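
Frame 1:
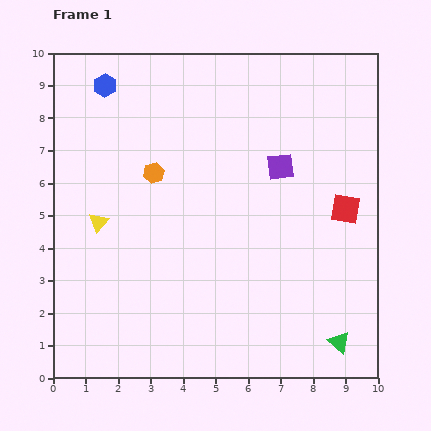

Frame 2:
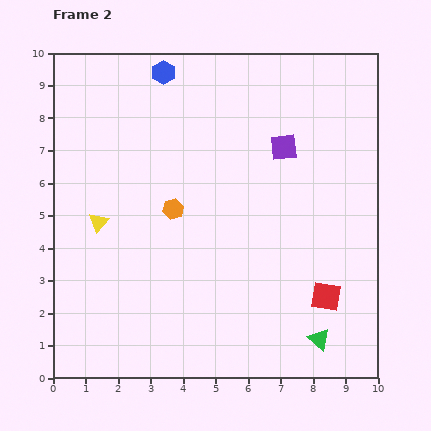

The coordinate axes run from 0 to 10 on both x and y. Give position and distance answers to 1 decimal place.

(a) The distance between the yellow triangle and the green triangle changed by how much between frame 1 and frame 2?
-0.6

Distance in frame 1: 8.3. Distance in frame 2: 7.7.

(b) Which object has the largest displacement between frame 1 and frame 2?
the red square

(moved 2.8; next 1.8)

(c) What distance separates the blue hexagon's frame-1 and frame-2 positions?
1.8

The blue hexagon moved from (1.6, 9.0) to (3.4, 9.4), a distance of √(1.8² + 0.4²) ≈ 1.8.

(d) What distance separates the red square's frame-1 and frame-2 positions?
2.8

The red square moved from (9.0, 5.2) to (8.4, 2.5), a distance of √(0.6² + 2.7²) ≈ 2.8.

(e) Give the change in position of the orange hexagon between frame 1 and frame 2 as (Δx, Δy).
(0.6, -1.1)

The orange hexagon was at (3.1, 6.3) in frame 1 and (3.7, 5.2) in frame 2.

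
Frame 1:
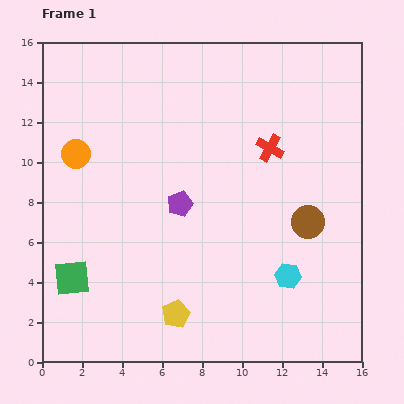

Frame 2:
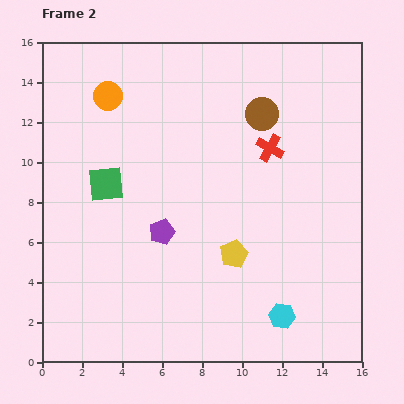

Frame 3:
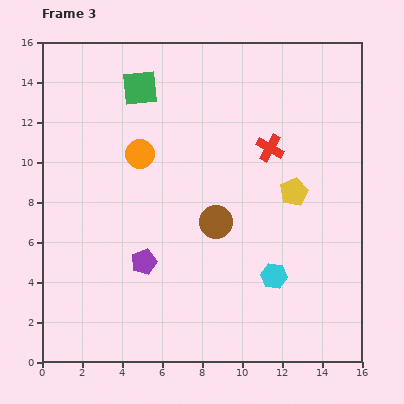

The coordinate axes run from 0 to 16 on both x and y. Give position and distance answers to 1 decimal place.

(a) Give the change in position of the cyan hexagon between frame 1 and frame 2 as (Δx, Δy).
(-0.3, -2.0)

The cyan hexagon was at (12.3, 4.3) in frame 1 and (12.0, 2.3) in frame 2.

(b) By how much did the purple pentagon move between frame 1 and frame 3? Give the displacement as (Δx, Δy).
(-1.8, -2.9)

The purple pentagon was at (6.9, 7.9) in frame 1 and (5.1, 5.0) in frame 3.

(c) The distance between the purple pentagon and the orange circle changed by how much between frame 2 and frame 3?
-1.9

Distance in frame 2: 7.3. Distance in frame 3: 5.4.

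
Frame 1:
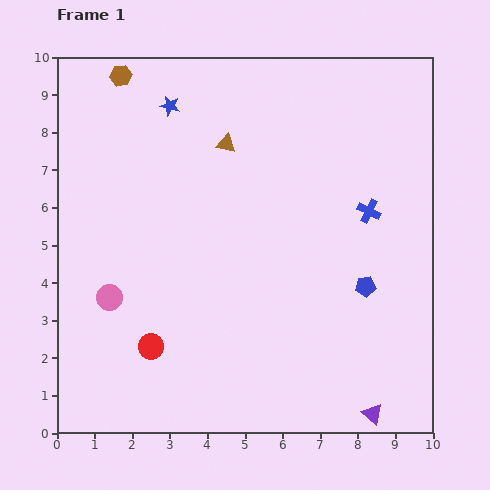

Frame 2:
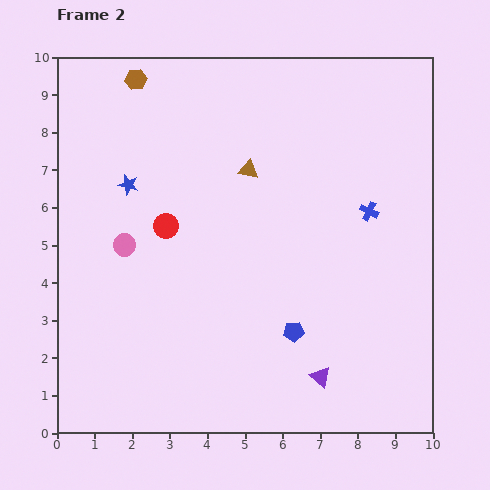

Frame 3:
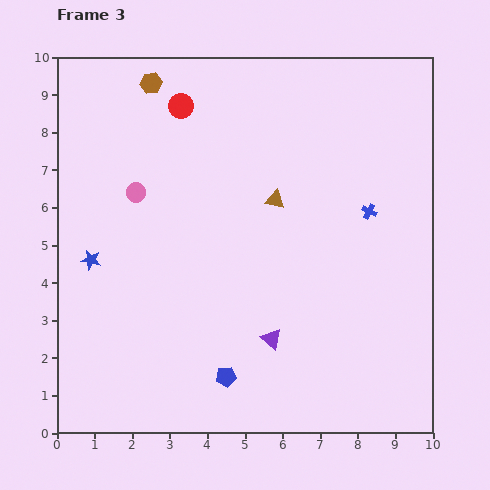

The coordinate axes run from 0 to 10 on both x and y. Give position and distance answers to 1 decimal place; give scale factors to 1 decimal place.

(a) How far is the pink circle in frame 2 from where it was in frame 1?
1.5

The pink circle moved from (1.4, 3.6) to (1.8, 5.0), a distance of √(0.4² + 1.4²) ≈ 1.5.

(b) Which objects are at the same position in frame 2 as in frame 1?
the blue cross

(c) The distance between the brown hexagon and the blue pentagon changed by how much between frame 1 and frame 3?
-0.5

Distance in frame 1: 8.6. Distance in frame 3: 8.1.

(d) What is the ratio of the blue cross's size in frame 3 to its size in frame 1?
0.6×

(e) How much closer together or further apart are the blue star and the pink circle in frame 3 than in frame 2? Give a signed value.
+0.6

Distance in frame 2: 1.6. Distance in frame 3: 2.2.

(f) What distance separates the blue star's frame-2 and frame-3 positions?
2.2

The blue star moved from (1.9, 6.6) to (0.9, 4.6), a distance of √(1.0² + 2.0²) ≈ 2.2.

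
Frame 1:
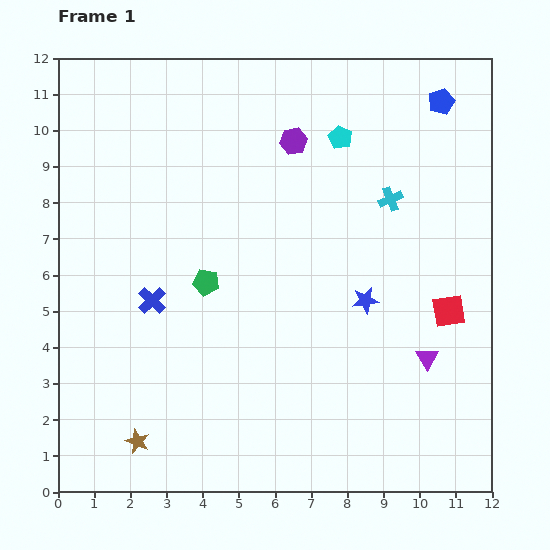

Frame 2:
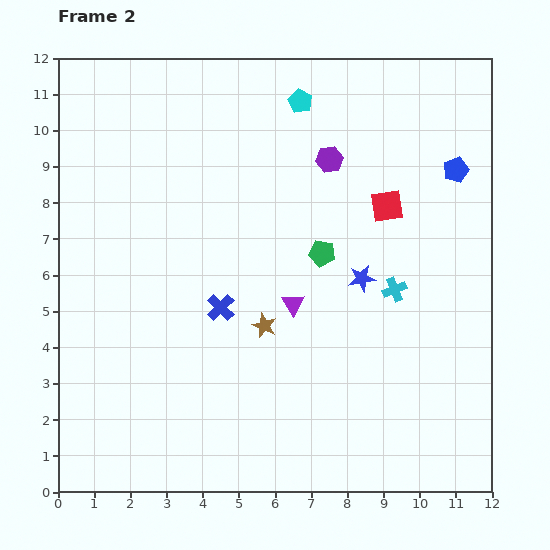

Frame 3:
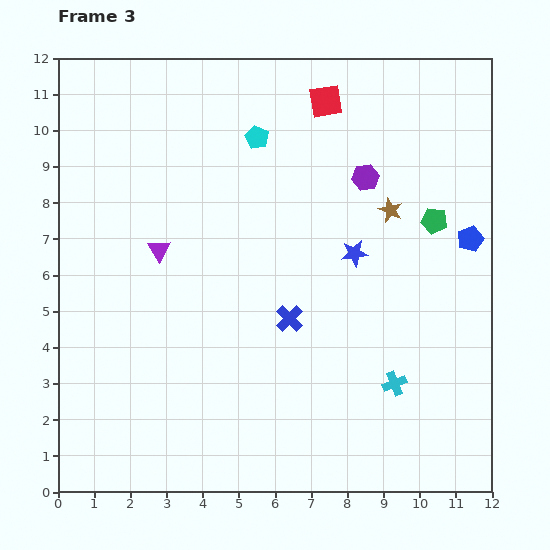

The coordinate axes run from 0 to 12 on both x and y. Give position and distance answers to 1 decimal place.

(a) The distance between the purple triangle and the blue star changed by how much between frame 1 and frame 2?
-0.3

Distance in frame 1: 2.3. Distance in frame 2: 2.0.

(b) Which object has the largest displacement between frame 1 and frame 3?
the brown star

(moved 9.5; next 8.0)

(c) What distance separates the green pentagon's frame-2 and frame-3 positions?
3.2

The green pentagon moved from (7.3, 6.6) to (10.4, 7.5), a distance of √(3.1² + 0.9²) ≈ 3.2.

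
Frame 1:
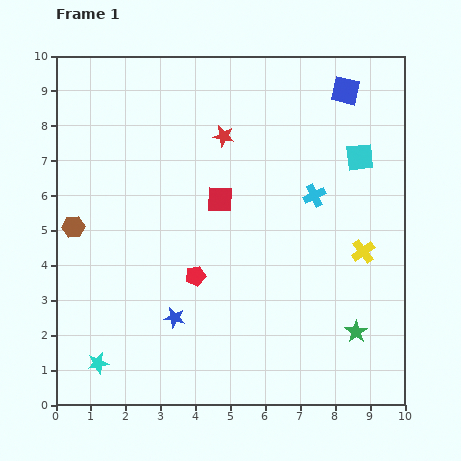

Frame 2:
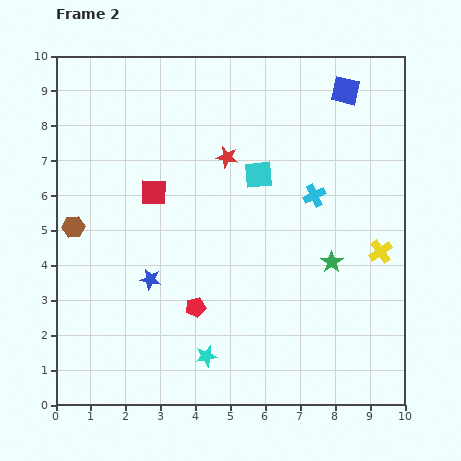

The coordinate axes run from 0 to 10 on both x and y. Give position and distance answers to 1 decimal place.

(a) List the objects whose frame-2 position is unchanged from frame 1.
the brown hexagon, the cyan cross, the blue square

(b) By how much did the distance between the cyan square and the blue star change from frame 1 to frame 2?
-2.7

Distance in frame 1: 7.0. Distance in frame 2: 4.3.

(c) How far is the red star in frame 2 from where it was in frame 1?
0.6

The red star moved from (4.8, 7.7) to (4.9, 7.1), a distance of √(0.1² + 0.6²) ≈ 0.6.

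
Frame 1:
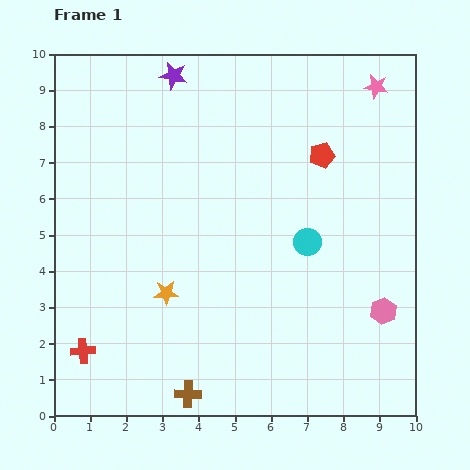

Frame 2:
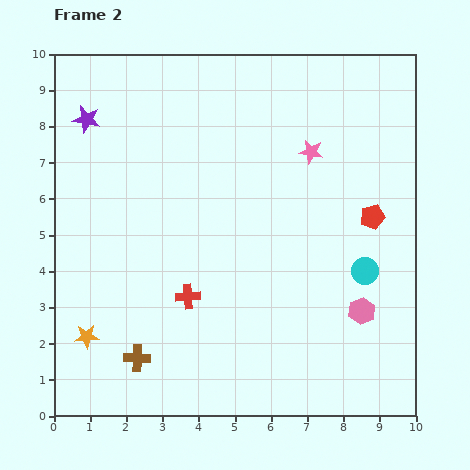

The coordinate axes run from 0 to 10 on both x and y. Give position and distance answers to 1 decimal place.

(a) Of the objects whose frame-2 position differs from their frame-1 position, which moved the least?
the pink hexagon

(moved 0.6)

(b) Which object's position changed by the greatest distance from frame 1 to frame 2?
the red cross

(moved 3.3; next 2.7)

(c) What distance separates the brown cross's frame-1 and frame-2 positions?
1.7

The brown cross moved from (3.7, 0.6) to (2.3, 1.6), a distance of √(1.4² + 1.0²) ≈ 1.7.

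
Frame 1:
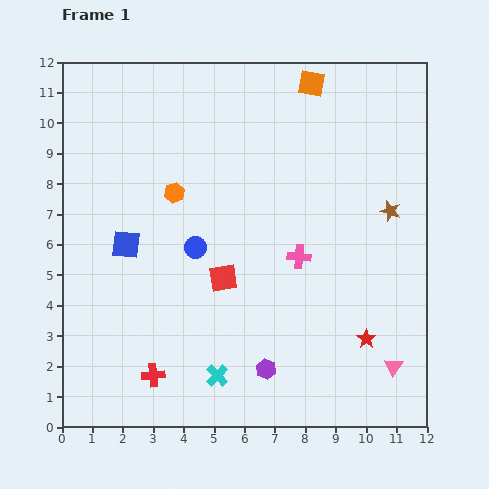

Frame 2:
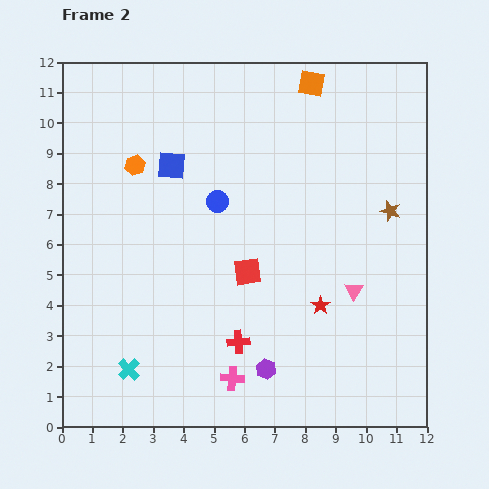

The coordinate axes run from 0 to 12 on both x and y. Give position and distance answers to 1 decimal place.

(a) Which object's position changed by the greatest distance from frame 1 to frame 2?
the pink cross

(moved 4.6; next 3.0)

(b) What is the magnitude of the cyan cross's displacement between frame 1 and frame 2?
2.9

The cyan cross moved from (5.1, 1.7) to (2.2, 1.9), a distance of √(2.9² + 0.2²) ≈ 2.9.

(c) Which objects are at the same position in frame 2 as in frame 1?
the brown star, the orange square, the purple hexagon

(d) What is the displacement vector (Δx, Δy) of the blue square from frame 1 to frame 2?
(1.5, 2.6)

The blue square was at (2.1, 6.0) in frame 1 and (3.6, 8.6) in frame 2.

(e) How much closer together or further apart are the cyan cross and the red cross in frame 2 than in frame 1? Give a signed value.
+1.6

Distance in frame 1: 2.1. Distance in frame 2: 3.7.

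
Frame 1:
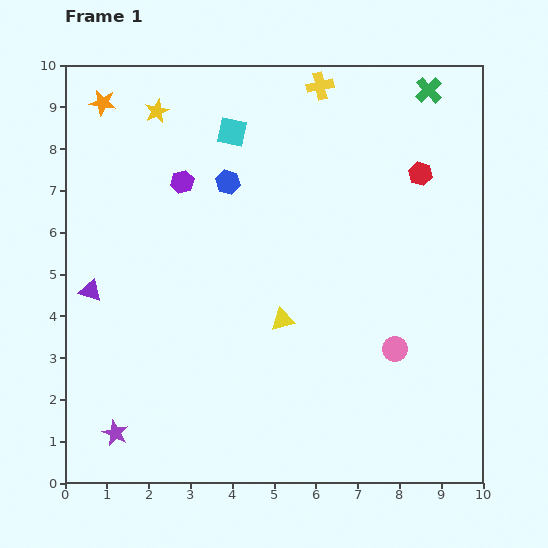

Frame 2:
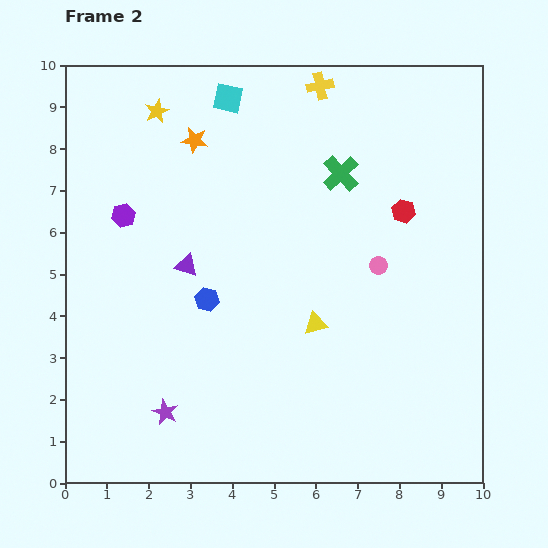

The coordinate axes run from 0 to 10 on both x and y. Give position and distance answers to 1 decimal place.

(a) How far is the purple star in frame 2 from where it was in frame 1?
1.3

The purple star moved from (1.2, 1.2) to (2.4, 1.7), a distance of √(1.2² + 0.5²) ≈ 1.3.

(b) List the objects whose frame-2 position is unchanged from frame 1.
the yellow star, the yellow cross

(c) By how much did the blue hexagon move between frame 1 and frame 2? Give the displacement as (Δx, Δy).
(-0.5, -2.8)

The blue hexagon was at (3.9, 7.2) in frame 1 and (3.4, 4.4) in frame 2.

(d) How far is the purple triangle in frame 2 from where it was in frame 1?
2.4

The purple triangle moved from (0.6, 4.6) to (2.9, 5.2), a distance of √(2.3² + 0.6²) ≈ 2.4.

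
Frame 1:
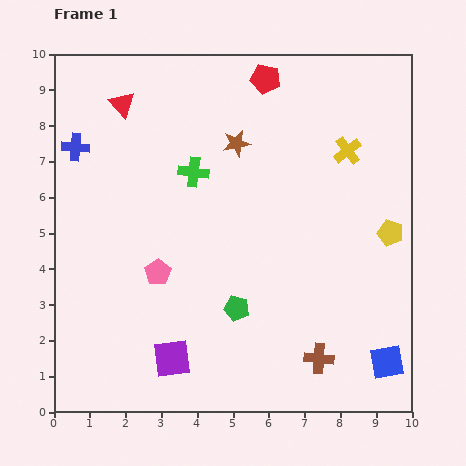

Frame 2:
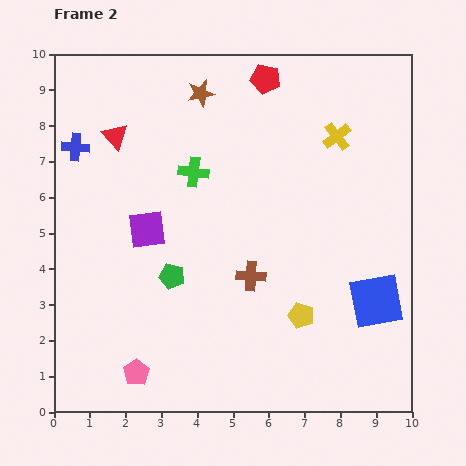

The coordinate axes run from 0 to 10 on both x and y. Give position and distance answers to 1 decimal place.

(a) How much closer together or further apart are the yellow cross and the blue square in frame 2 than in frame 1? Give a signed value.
-1.3

Distance in frame 1: 6.0. Distance in frame 2: 4.7.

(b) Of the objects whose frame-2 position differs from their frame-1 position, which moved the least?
the yellow cross

(moved 0.5)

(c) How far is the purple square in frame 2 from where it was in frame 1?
3.7

The purple square moved from (3.3, 1.5) to (2.6, 5.1), a distance of √(0.7² + 3.6²) ≈ 3.7.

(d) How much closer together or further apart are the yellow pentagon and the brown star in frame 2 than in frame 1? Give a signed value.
+1.8

Distance in frame 1: 5.0. Distance in frame 2: 6.8.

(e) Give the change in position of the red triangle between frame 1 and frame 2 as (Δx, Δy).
(-0.2, -0.9)

The red triangle was at (1.9, 8.6) in frame 1 and (1.7, 7.7) in frame 2.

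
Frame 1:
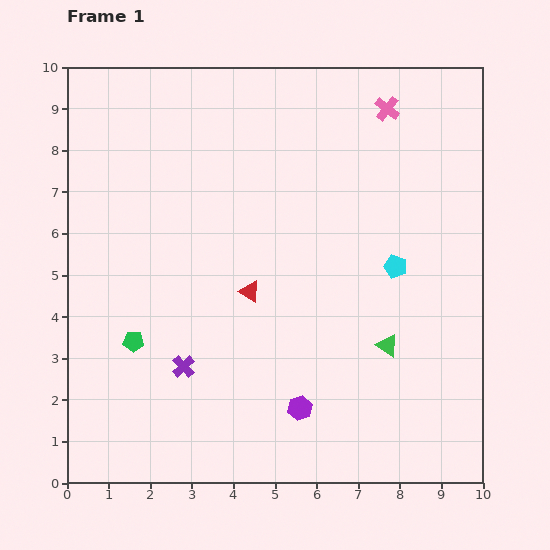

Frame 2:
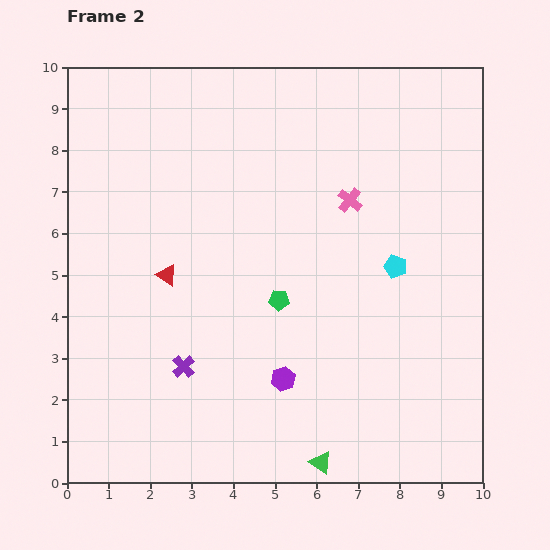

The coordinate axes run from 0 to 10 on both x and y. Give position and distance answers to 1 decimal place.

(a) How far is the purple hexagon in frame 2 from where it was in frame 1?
0.8

The purple hexagon moved from (5.6, 1.8) to (5.2, 2.5), a distance of √(0.4² + 0.7²) ≈ 0.8.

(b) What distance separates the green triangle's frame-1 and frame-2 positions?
3.2

The green triangle moved from (7.7, 3.3) to (6.1, 0.5), a distance of √(1.6² + 2.8²) ≈ 3.2.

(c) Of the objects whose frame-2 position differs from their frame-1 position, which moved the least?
the purple hexagon

(moved 0.8)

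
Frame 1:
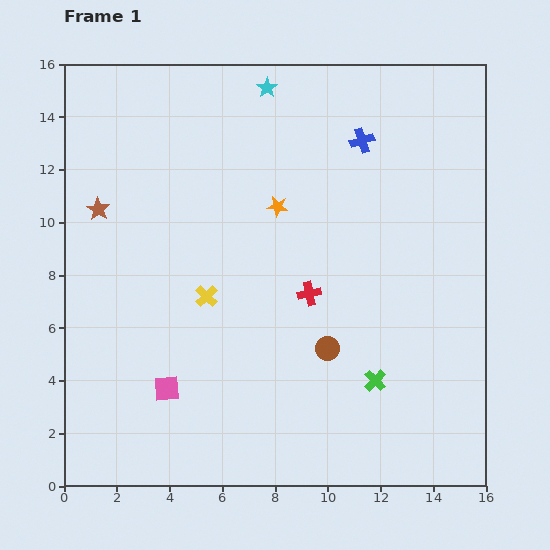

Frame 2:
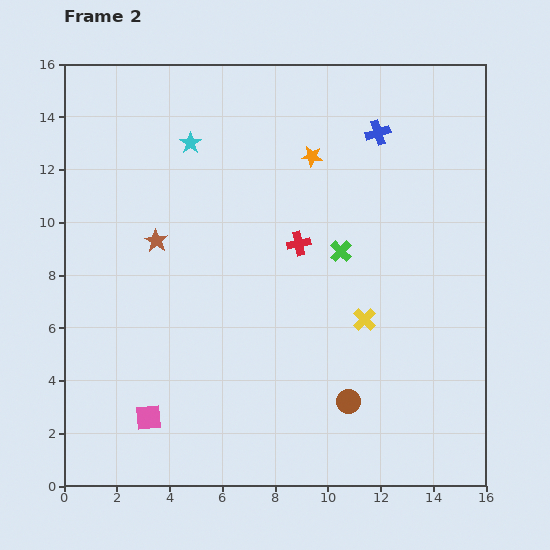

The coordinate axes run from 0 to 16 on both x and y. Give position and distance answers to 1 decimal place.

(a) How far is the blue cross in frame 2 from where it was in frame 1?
0.7

The blue cross moved from (11.3, 13.1) to (11.9, 13.4), a distance of √(0.6² + 0.3²) ≈ 0.7.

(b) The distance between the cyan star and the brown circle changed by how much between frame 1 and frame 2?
+1.3

Distance in frame 1: 10.2. Distance in frame 2: 11.5.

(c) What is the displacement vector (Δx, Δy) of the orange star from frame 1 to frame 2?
(1.3, 1.9)

The orange star was at (8.1, 10.6) in frame 1 and (9.4, 12.5) in frame 2.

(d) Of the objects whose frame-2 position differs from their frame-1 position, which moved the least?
the blue cross

(moved 0.7)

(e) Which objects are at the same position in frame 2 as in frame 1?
none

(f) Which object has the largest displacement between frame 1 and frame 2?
the yellow cross

(moved 6.1; next 5.1)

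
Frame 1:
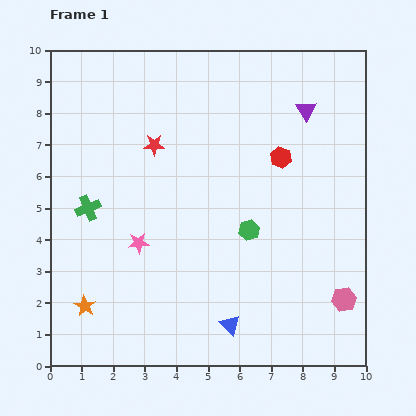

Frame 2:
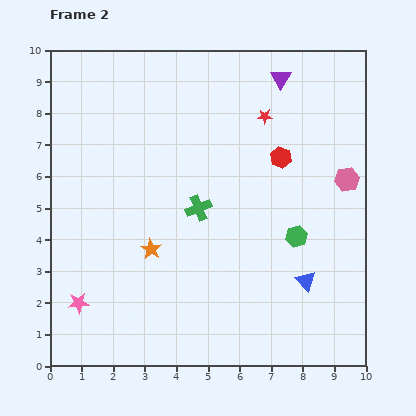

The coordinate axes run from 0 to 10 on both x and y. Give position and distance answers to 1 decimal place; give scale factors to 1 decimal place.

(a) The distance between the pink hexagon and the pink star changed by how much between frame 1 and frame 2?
+2.7

Distance in frame 1: 6.7. Distance in frame 2: 9.4.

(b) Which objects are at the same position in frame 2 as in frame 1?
the red hexagon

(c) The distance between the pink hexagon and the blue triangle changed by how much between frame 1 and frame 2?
-0.2

Distance in frame 1: 3.7. Distance in frame 2: 3.5.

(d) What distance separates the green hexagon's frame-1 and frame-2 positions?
1.5

The green hexagon moved from (6.3, 4.3) to (7.8, 4.1), a distance of √(1.5² + 0.2²) ≈ 1.5.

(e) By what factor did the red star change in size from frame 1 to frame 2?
0.7×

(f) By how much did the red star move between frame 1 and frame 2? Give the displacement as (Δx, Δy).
(3.5, 0.9)

The red star was at (3.3, 7.0) in frame 1 and (6.8, 7.9) in frame 2.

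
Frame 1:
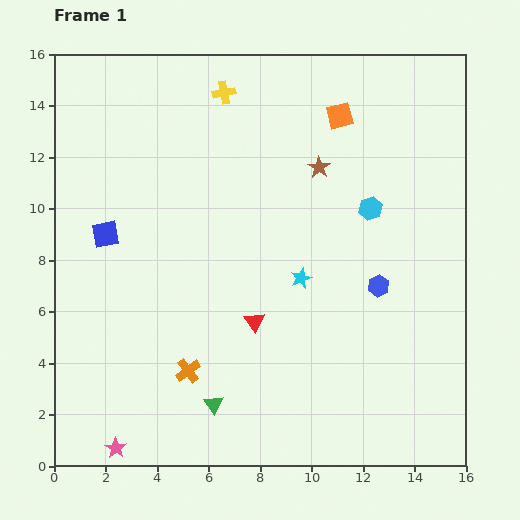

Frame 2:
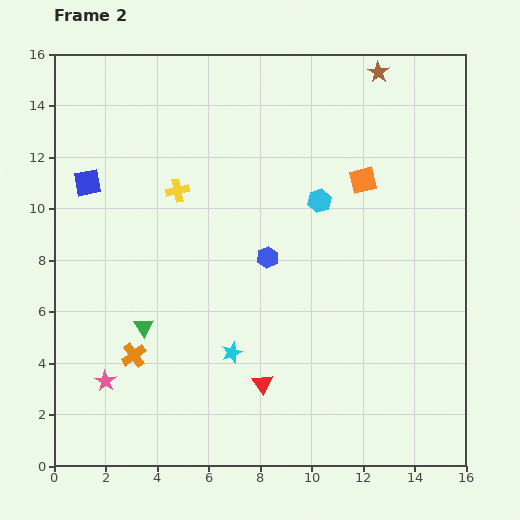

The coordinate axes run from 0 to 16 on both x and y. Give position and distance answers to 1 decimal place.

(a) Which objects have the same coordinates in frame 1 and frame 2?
none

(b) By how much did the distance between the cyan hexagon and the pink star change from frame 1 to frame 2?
-2.7

Distance in frame 1: 13.6. Distance in frame 2: 10.9.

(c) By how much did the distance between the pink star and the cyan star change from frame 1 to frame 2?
-4.8

Distance in frame 1: 9.8. Distance in frame 2: 5.0.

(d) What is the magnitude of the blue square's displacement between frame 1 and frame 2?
2.1

The blue square moved from (2.0, 9.0) to (1.3, 11.0), a distance of √(0.7² + 2.0²) ≈ 2.1.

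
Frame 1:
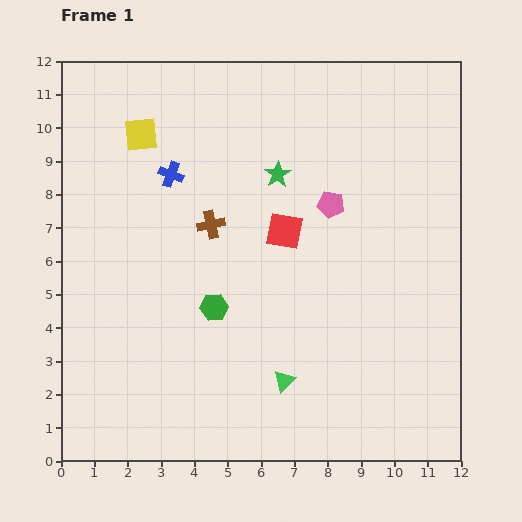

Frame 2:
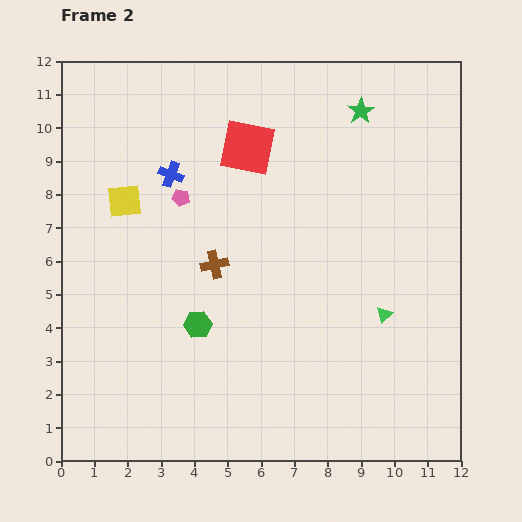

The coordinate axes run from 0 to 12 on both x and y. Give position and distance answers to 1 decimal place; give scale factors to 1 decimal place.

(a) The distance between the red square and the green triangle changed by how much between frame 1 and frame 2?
+2.0

Distance in frame 1: 4.5. Distance in frame 2: 6.5.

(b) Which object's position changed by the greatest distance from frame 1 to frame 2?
the pink pentagon

(moved 4.5; next 3.6)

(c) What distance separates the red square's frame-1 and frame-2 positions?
2.7

The red square moved from (6.7, 6.9) to (5.6, 9.4), a distance of √(1.1² + 2.5²) ≈ 2.7.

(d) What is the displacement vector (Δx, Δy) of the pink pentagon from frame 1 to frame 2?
(-4.5, 0.2)

The pink pentagon was at (8.1, 7.7) in frame 1 and (3.6, 7.9) in frame 2.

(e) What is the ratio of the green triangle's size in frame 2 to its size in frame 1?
0.7×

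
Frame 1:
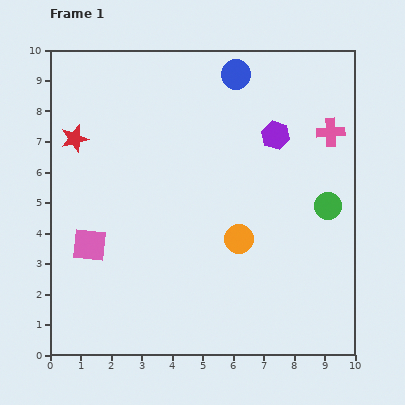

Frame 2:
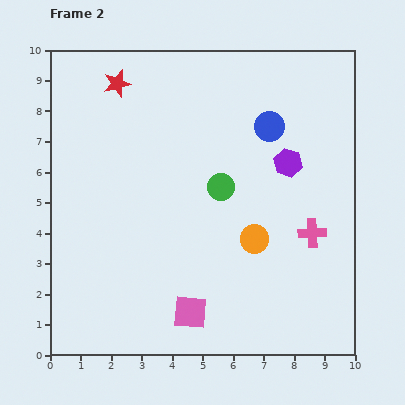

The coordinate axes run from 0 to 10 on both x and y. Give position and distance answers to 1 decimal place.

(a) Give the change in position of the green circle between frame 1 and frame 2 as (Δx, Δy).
(-3.5, 0.6)

The green circle was at (9.1, 4.9) in frame 1 and (5.6, 5.5) in frame 2.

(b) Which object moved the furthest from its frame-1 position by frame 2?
the pink square

(moved 4.0; next 3.6)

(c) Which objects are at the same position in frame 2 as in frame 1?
none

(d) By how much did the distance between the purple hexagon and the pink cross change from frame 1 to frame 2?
+0.6

Distance in frame 1: 1.8. Distance in frame 2: 2.4.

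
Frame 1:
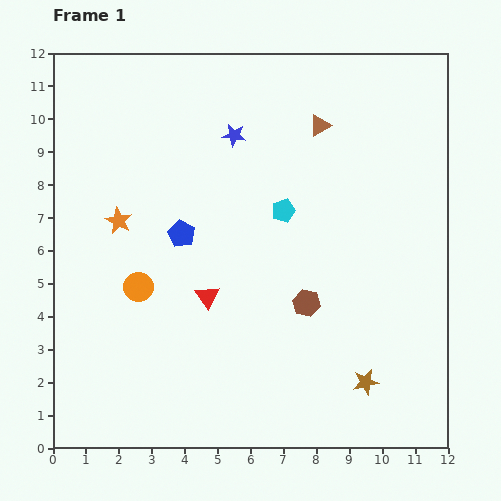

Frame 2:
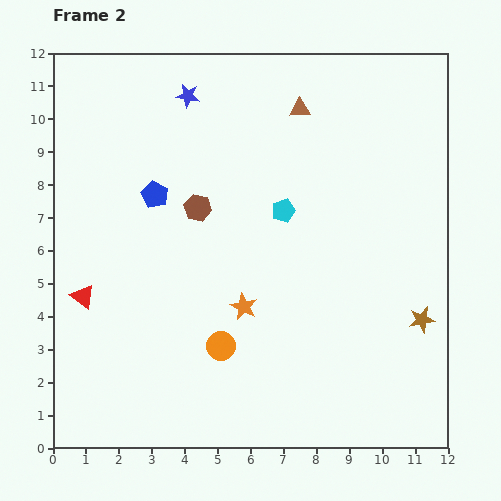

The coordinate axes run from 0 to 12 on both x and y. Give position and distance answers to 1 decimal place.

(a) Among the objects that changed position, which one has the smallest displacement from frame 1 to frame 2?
the brown triangle

(moved 0.8)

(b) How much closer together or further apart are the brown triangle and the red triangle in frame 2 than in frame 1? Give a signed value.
+2.5

Distance in frame 1: 6.2. Distance in frame 2: 8.7.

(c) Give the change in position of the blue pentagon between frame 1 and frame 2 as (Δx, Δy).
(-0.8, 1.2)

The blue pentagon was at (3.9, 6.5) in frame 1 and (3.1, 7.7) in frame 2.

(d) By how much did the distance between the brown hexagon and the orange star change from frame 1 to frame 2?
-2.9

Distance in frame 1: 6.2. Distance in frame 2: 3.3.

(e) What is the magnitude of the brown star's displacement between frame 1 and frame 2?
2.5

The brown star moved from (9.5, 2.0) to (11.2, 3.9), a distance of √(1.7² + 1.9²) ≈ 2.5.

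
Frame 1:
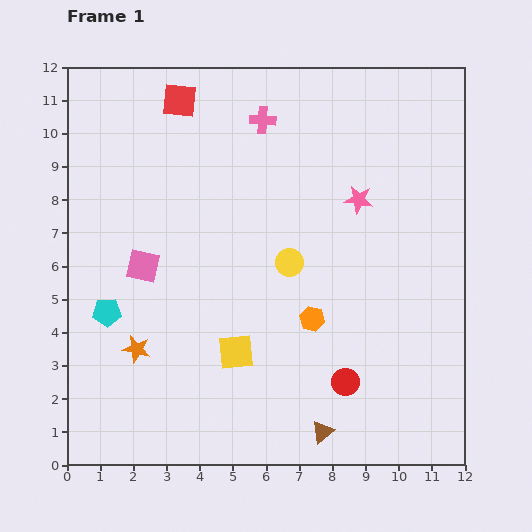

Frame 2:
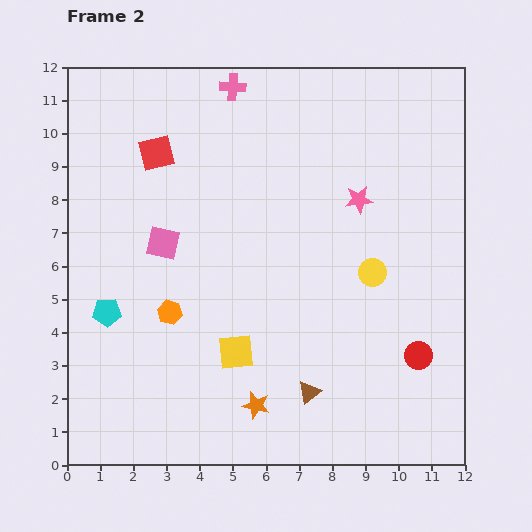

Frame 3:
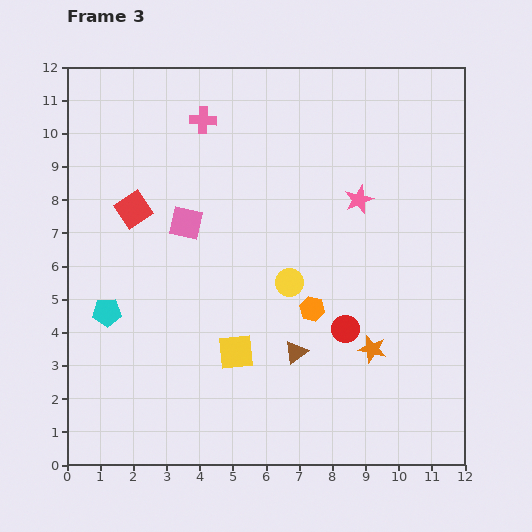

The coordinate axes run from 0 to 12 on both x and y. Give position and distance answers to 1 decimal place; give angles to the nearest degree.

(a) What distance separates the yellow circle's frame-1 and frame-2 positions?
2.5

The yellow circle moved from (6.7, 6.1) to (9.2, 5.8), a distance of √(2.5² + 0.3²) ≈ 2.5.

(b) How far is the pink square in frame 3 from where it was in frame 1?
1.8

The pink square moved from (2.3, 6.0) to (3.6, 7.3), a distance of √(1.3² + 1.3²) ≈ 1.8.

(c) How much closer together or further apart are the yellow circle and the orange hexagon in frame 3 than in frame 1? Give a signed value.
-0.7

Distance in frame 1: 1.8. Distance in frame 3: 1.1.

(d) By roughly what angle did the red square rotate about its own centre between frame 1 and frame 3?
39° counter-clockwise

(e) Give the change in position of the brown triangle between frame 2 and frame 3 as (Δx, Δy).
(-0.4, 1.2)

The brown triangle was at (7.3, 2.2) in frame 2 and (6.9, 3.4) in frame 3.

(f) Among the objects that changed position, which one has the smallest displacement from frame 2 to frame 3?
the pink square

(moved 0.9)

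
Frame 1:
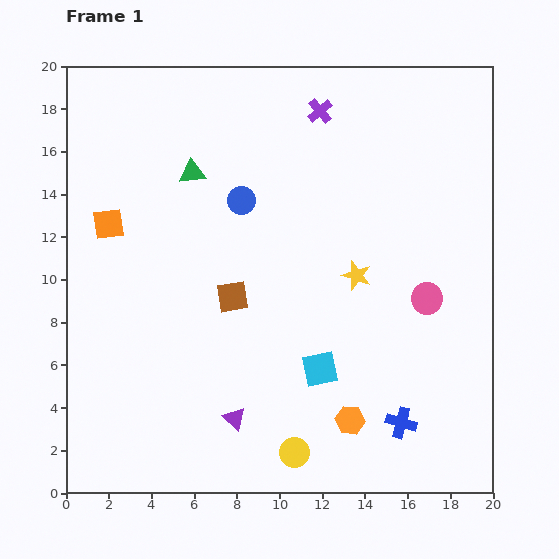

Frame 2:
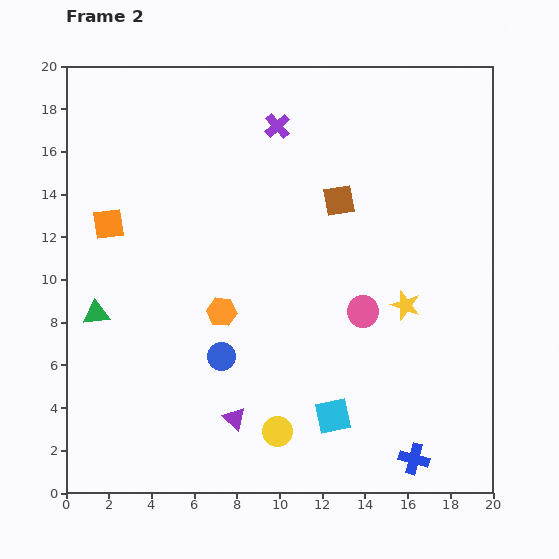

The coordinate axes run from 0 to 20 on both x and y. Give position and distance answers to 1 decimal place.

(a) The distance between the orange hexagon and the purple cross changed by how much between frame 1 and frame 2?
-5.5

Distance in frame 1: 14.6. Distance in frame 2: 9.1.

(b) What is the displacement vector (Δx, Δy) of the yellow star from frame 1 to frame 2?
(2.3, -1.4)

The yellow star was at (13.6, 10.2) in frame 1 and (15.9, 8.8) in frame 2.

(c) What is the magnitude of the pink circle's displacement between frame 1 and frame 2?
3.1

The pink circle moved from (16.9, 9.1) to (13.9, 8.5), a distance of √(3.0² + 0.6²) ≈ 3.1.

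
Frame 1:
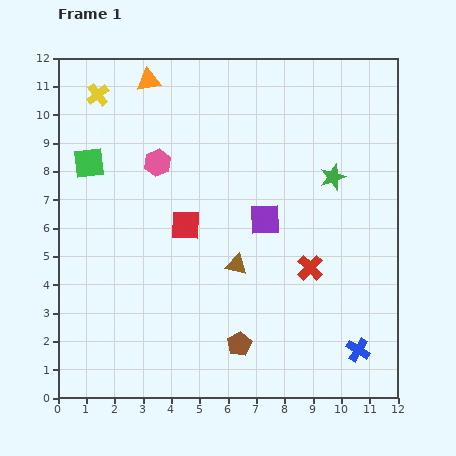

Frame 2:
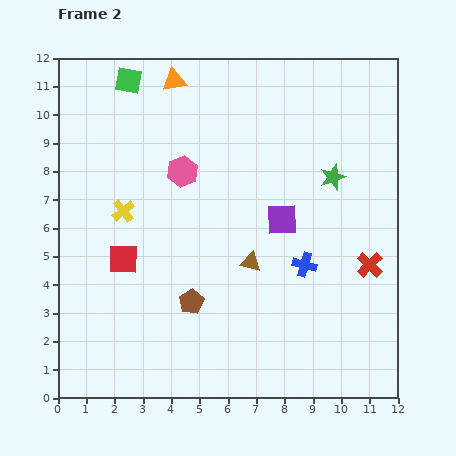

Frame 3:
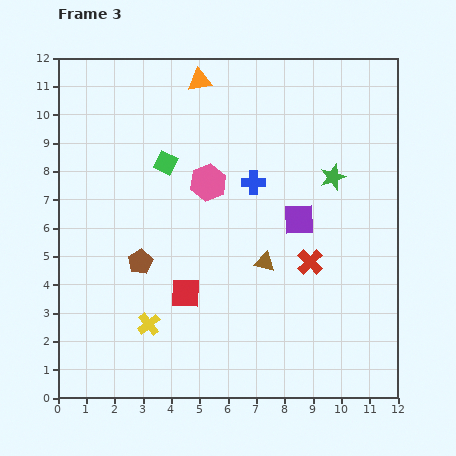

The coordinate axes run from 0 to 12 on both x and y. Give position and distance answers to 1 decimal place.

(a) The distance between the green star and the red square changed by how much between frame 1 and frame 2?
+2.4

Distance in frame 1: 5.5. Distance in frame 2: 7.9.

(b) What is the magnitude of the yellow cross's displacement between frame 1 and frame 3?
8.3

The yellow cross moved from (1.4, 10.7) to (3.2, 2.6), a distance of √(1.8² + 8.1²) ≈ 8.3.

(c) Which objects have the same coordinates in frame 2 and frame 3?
the green star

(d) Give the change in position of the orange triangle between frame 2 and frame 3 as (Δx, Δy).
(0.9, 0.0)

The orange triangle was at (4.1, 11.2) in frame 2 and (5.0, 11.2) in frame 3.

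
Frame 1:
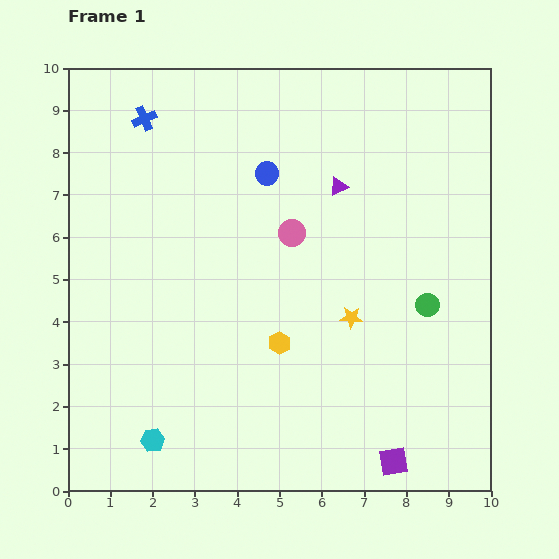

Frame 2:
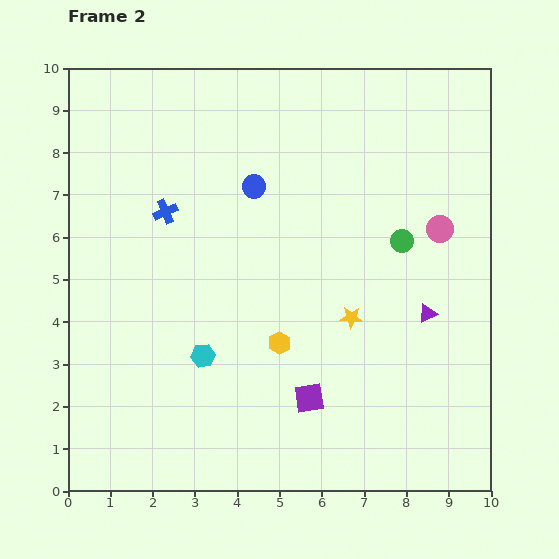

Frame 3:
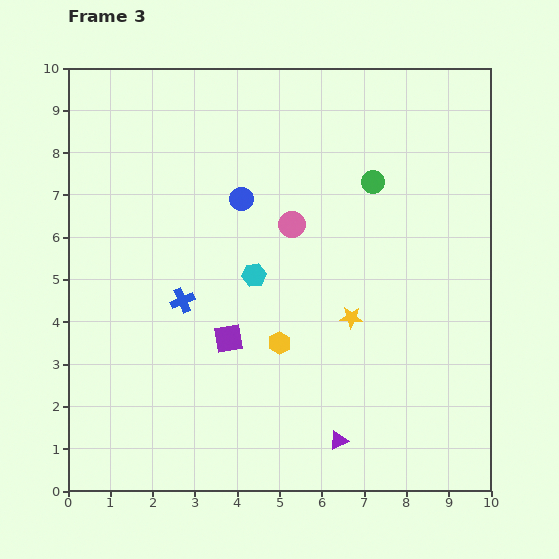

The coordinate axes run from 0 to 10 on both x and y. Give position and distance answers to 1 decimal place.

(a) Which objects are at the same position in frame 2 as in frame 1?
the yellow star, the yellow hexagon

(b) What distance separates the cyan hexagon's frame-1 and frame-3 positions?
4.6

The cyan hexagon moved from (2.0, 1.2) to (4.4, 5.1), a distance of √(2.4² + 3.9²) ≈ 4.6.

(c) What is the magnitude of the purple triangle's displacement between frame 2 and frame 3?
3.7

The purple triangle moved from (8.5, 4.2) to (6.4, 1.2), a distance of √(2.1² + 3.0²) ≈ 3.7.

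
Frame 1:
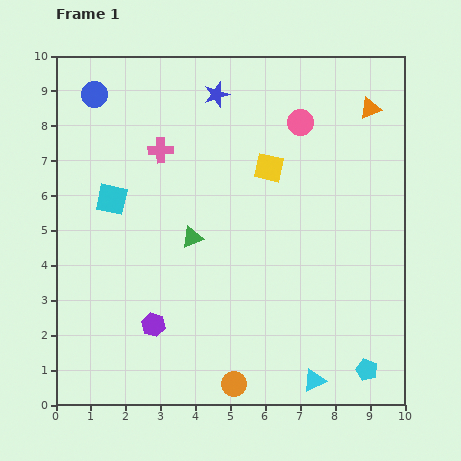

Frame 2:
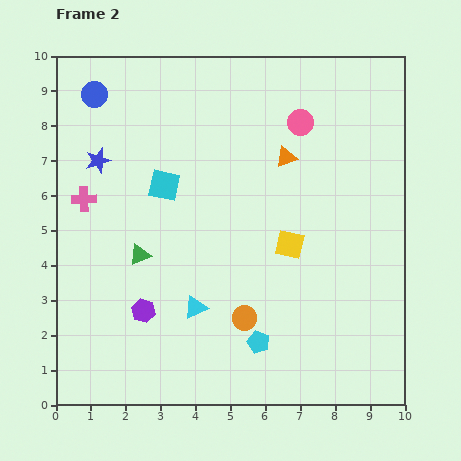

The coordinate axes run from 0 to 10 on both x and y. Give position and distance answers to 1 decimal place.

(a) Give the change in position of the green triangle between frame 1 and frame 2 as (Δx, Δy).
(-1.5, -0.5)

The green triangle was at (3.9, 4.8) in frame 1 and (2.4, 4.3) in frame 2.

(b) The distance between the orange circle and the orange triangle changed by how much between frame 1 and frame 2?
-4.0

Distance in frame 1: 8.8. Distance in frame 2: 4.8.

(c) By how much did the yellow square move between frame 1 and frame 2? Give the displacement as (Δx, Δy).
(0.6, -2.2)

The yellow square was at (6.1, 6.8) in frame 1 and (6.7, 4.6) in frame 2.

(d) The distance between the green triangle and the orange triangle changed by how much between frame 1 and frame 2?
-1.3

Distance in frame 1: 6.3. Distance in frame 2: 5.0.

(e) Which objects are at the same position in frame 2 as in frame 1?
the pink circle, the blue circle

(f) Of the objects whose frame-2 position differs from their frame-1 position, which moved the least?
the purple hexagon

(moved 0.5)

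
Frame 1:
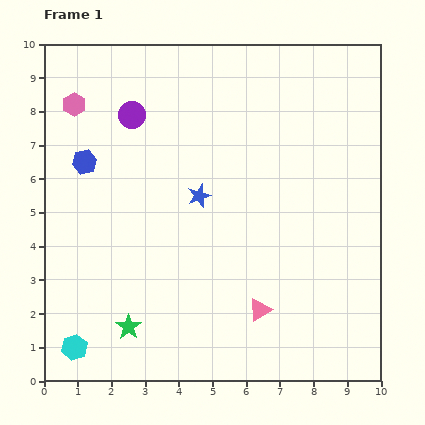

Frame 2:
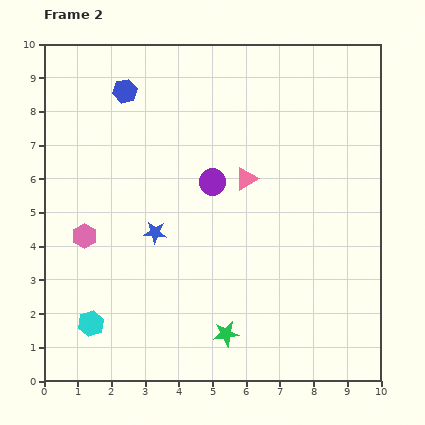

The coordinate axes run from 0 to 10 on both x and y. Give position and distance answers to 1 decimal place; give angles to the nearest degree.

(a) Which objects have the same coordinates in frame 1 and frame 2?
none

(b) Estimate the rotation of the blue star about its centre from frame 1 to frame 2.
25° clockwise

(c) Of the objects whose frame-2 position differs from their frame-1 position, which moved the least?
the cyan hexagon

(moved 0.9)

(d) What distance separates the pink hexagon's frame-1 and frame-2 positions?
3.9

The pink hexagon moved from (0.9, 8.2) to (1.2, 4.3), a distance of √(0.3² + 3.9²) ≈ 3.9.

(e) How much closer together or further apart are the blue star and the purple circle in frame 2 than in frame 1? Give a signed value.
-0.8

Distance in frame 1: 3.1. Distance in frame 2: 2.3.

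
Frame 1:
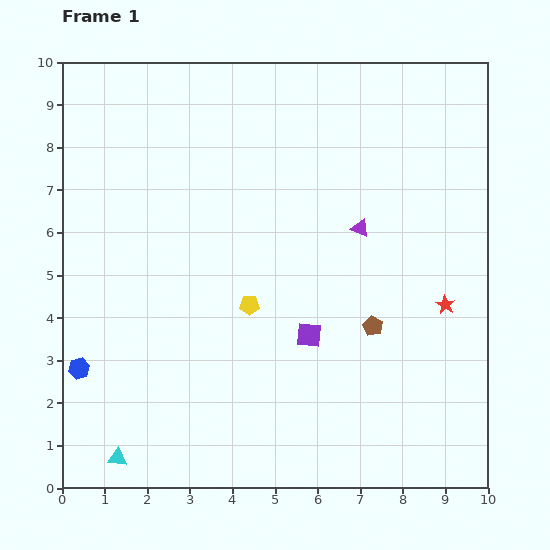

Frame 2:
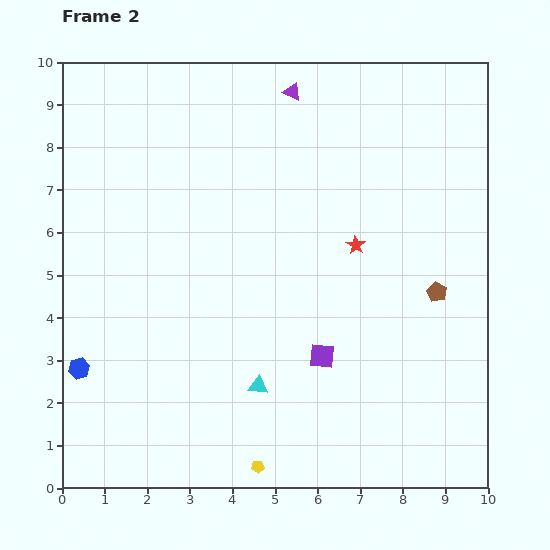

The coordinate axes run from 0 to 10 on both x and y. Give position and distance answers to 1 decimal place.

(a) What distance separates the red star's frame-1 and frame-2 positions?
2.5

The red star moved from (9.0, 4.3) to (6.9, 5.7), a distance of √(2.1² + 1.4²) ≈ 2.5.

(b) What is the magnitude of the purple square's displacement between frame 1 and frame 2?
0.6

The purple square moved from (5.8, 3.6) to (6.1, 3.1), a distance of √(0.3² + 0.5²) ≈ 0.6.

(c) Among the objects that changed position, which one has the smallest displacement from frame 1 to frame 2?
the purple square

(moved 0.6)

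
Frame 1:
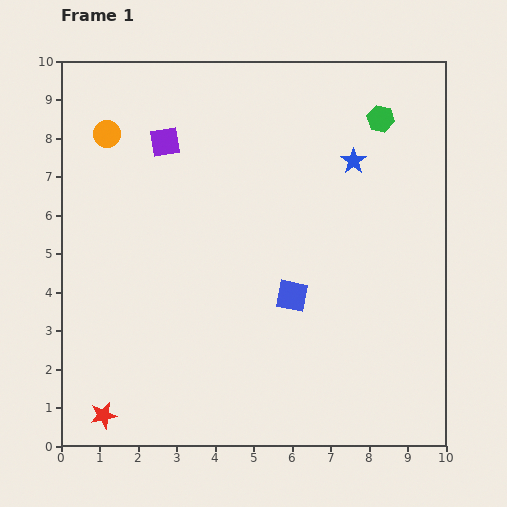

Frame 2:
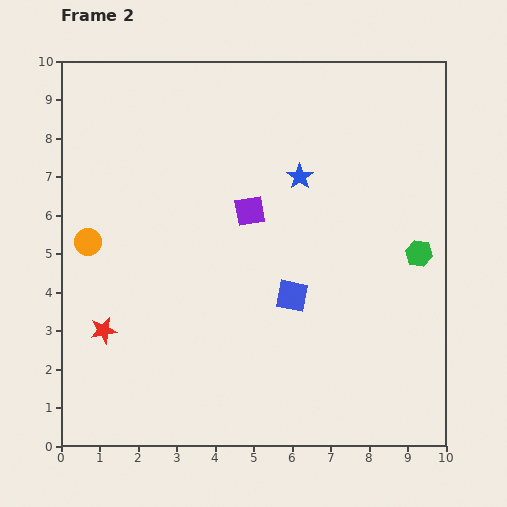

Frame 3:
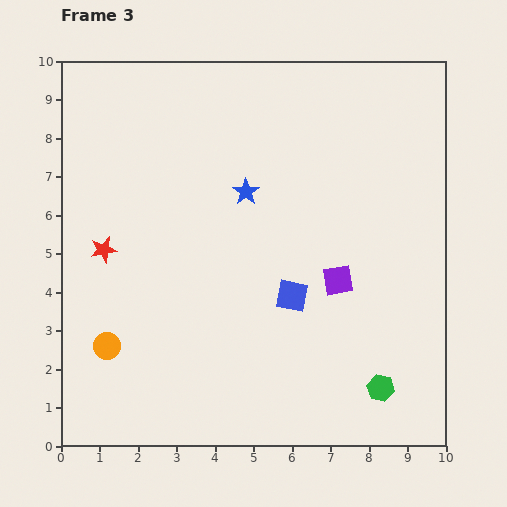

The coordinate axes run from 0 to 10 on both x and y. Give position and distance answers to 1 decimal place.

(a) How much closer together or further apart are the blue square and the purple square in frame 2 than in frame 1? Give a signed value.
-2.7

Distance in frame 1: 5.2. Distance in frame 2: 2.5.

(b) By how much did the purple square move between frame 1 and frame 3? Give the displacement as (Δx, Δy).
(4.5, -3.6)

The purple square was at (2.7, 7.9) in frame 1 and (7.2, 4.3) in frame 3.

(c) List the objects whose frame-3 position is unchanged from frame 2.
the blue square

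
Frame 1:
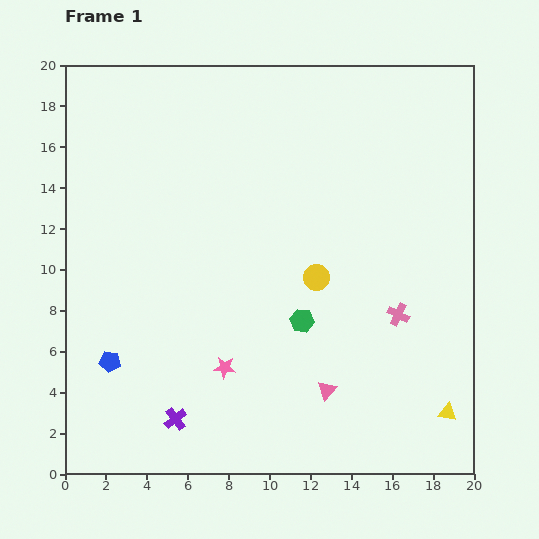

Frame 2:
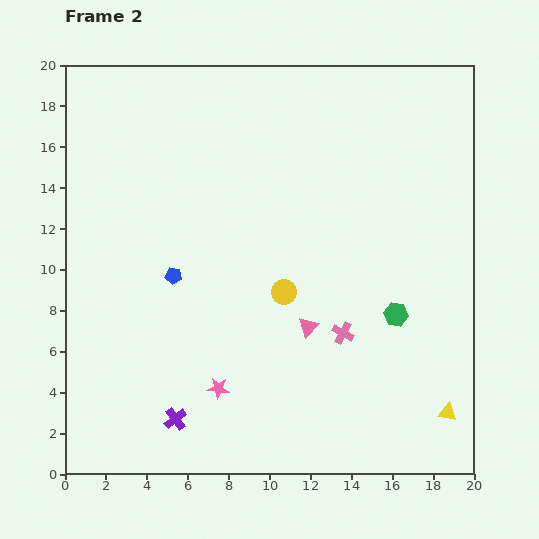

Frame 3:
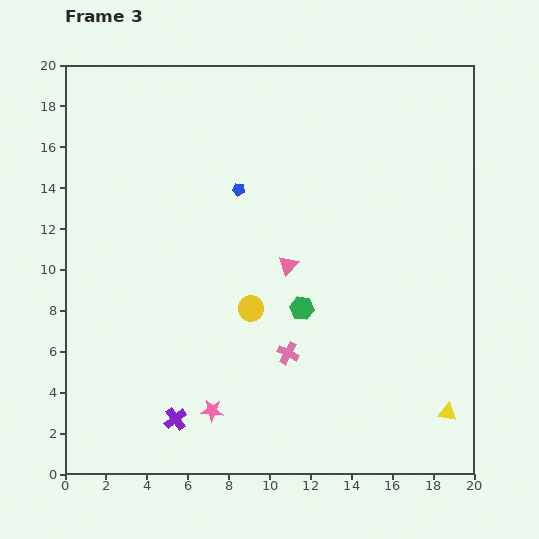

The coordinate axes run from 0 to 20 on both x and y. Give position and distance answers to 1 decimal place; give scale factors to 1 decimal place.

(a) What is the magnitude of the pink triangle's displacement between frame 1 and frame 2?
3.2

The pink triangle moved from (12.8, 4.1) to (11.9, 7.2), a distance of √(0.9² + 3.1²) ≈ 3.2.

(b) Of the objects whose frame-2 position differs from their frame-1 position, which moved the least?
the pink star

(moved 1.0)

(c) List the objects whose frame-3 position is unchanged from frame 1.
the purple cross, the yellow triangle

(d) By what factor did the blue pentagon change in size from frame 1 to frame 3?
0.6×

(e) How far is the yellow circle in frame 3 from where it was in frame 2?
1.8

The yellow circle moved from (10.7, 8.9) to (9.1, 8.1), a distance of √(1.6² + 0.8²) ≈ 1.8.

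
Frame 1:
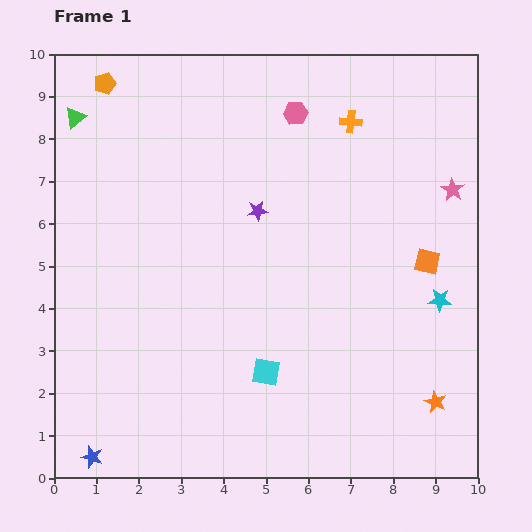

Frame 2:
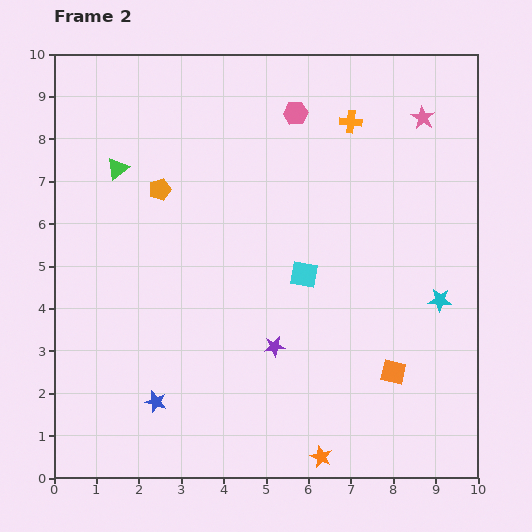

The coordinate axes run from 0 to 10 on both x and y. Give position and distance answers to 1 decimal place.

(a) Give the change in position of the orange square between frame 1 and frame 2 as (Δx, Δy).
(-0.8, -2.6)

The orange square was at (8.8, 5.1) in frame 1 and (8.0, 2.5) in frame 2.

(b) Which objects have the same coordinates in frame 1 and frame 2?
the pink hexagon, the orange cross, the cyan star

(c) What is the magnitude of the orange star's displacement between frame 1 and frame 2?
3.0

The orange star moved from (9.0, 1.8) to (6.3, 0.5), a distance of √(2.7² + 1.3²) ≈ 3.0.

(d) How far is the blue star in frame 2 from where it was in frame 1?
2.0

The blue star moved from (0.9, 0.5) to (2.4, 1.8), a distance of √(1.5² + 1.3²) ≈ 2.0.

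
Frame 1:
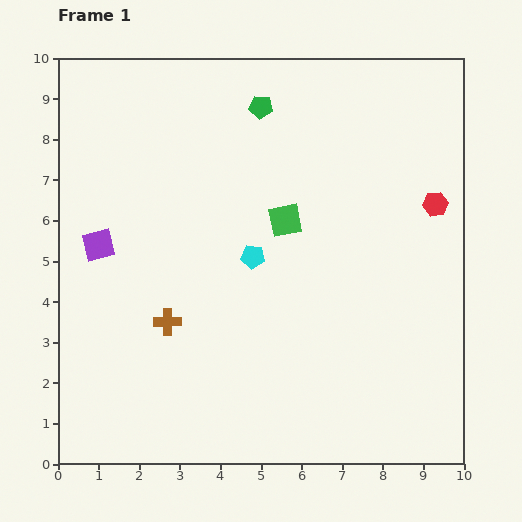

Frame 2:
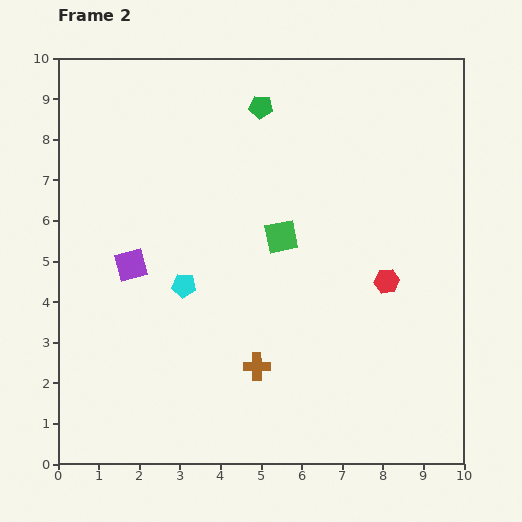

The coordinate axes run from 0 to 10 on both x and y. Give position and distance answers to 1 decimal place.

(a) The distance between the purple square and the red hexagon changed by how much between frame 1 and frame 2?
-2.1

Distance in frame 1: 8.4. Distance in frame 2: 6.3.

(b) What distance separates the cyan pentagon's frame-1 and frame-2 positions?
1.8

The cyan pentagon moved from (4.8, 5.1) to (3.1, 4.4), a distance of √(1.7² + 0.7²) ≈ 1.8.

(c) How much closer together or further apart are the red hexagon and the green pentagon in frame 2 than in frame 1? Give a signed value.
+0.4

Distance in frame 1: 4.9. Distance in frame 2: 5.3.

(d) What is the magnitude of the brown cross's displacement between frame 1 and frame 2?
2.5

The brown cross moved from (2.7, 3.5) to (4.9, 2.4), a distance of √(2.2² + 1.1²) ≈ 2.5.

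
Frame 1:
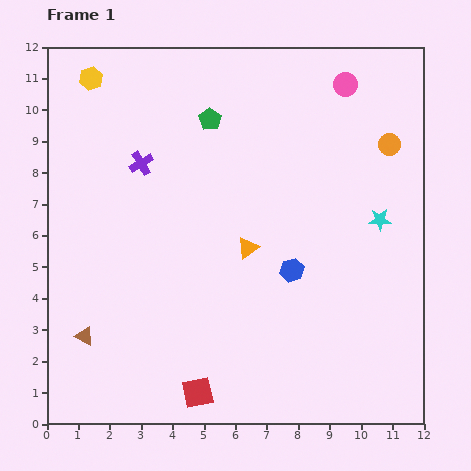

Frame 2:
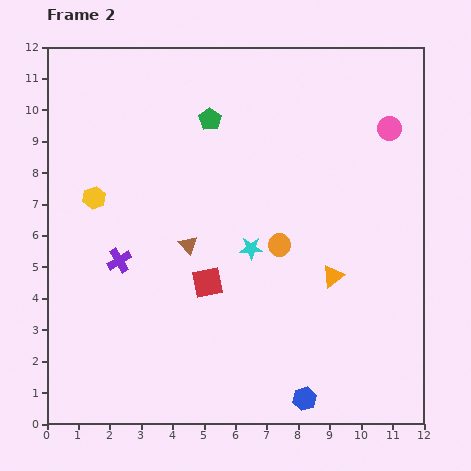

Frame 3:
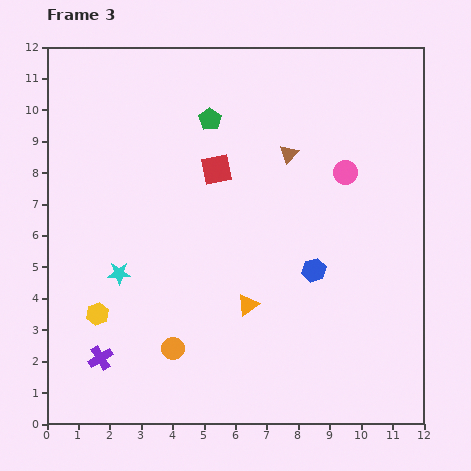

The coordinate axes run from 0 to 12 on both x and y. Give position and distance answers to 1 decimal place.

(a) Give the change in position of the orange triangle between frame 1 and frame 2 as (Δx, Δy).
(2.7, -0.9)

The orange triangle was at (6.4, 5.6) in frame 1 and (9.1, 4.7) in frame 2.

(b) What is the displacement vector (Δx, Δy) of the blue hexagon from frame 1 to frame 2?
(0.4, -4.1)

The blue hexagon was at (7.8, 4.9) in frame 1 and (8.2, 0.8) in frame 2.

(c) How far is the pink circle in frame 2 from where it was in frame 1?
2.0

The pink circle moved from (9.5, 10.8) to (10.9, 9.4), a distance of √(1.4² + 1.4²) ≈ 2.0.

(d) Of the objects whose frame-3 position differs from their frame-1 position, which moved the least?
the blue hexagon

(moved 0.7)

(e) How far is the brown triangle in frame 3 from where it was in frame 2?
4.3

The brown triangle moved from (4.5, 5.7) to (7.7, 8.6), a distance of √(3.2² + 2.9²) ≈ 4.3.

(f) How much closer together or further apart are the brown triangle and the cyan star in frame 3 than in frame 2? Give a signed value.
+4.6

Distance in frame 2: 2.0. Distance in frame 3: 6.6.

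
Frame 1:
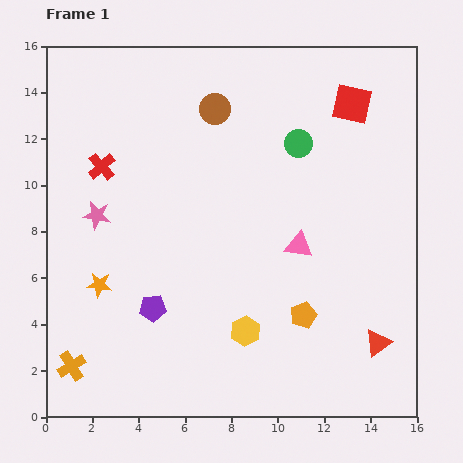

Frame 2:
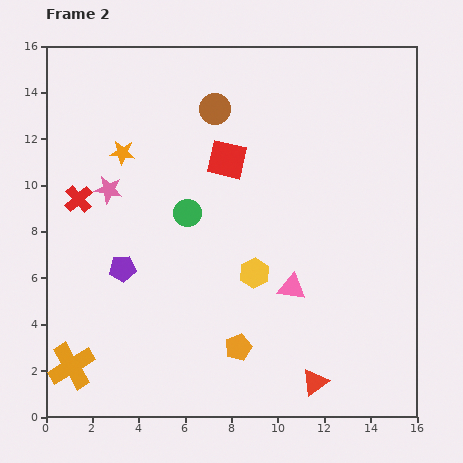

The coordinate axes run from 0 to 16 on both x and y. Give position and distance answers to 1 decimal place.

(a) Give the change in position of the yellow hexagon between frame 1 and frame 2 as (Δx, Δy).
(0.4, 2.5)

The yellow hexagon was at (8.6, 3.7) in frame 1 and (9.0, 6.2) in frame 2.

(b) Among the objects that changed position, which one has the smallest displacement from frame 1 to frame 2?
the pink star

(moved 1.2)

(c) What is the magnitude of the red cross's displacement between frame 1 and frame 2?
1.7

The red cross moved from (2.4, 10.8) to (1.4, 9.4), a distance of √(1.0² + 1.4²) ≈ 1.7.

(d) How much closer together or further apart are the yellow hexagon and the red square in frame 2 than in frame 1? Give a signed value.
-5.8

Distance in frame 1: 10.8. Distance in frame 2: 5.0.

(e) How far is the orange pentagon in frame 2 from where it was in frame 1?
3.1

The orange pentagon moved from (11.1, 4.4) to (8.3, 3.0), a distance of √(2.8² + 1.4²) ≈ 3.1.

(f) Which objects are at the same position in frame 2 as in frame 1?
the brown circle, the orange cross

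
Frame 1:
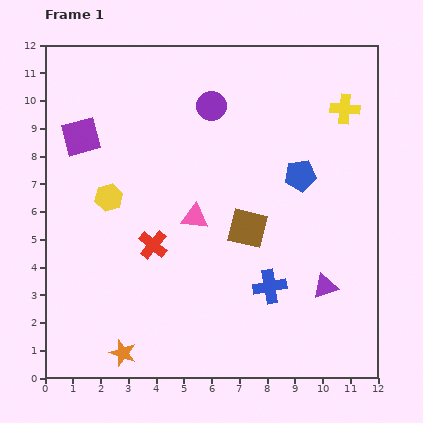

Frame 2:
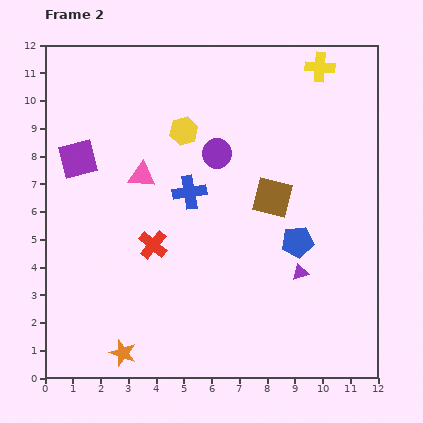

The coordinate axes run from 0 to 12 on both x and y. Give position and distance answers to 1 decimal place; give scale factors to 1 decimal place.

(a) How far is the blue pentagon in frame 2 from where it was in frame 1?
2.4

The blue pentagon moved from (9.2, 7.3) to (9.1, 4.9), a distance of √(0.1² + 2.4²) ≈ 2.4.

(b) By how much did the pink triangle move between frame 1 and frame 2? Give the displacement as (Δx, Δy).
(-1.9, 1.5)

The pink triangle was at (5.4, 5.8) in frame 1 and (3.5, 7.3) in frame 2.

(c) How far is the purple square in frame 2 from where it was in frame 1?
0.8

The purple square moved from (1.3, 8.7) to (1.2, 7.9), a distance of √(0.1² + 0.8²) ≈ 0.8.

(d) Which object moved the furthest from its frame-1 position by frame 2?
the blue cross

(moved 4.5; next 3.6)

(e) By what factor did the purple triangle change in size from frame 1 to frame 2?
0.7×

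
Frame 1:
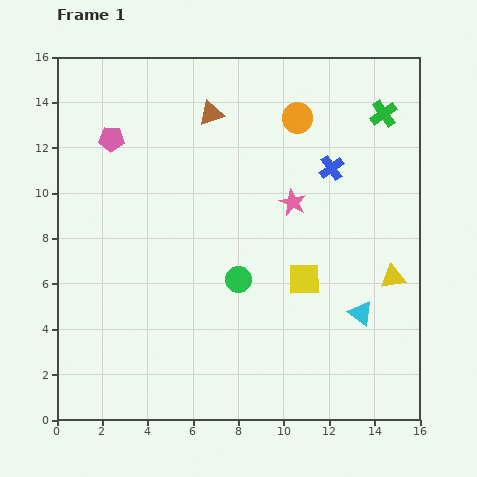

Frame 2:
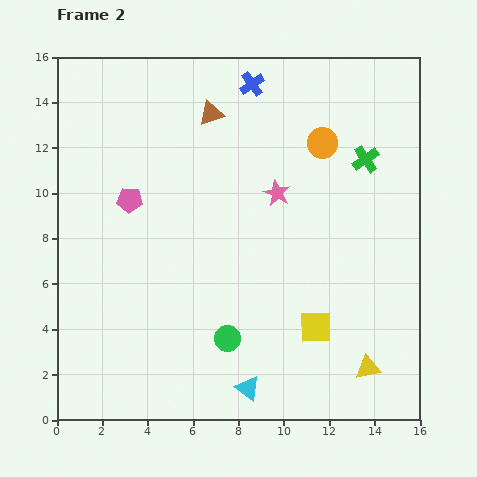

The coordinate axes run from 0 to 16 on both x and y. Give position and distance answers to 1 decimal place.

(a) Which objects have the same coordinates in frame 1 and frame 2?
the brown triangle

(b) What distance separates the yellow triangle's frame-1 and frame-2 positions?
4.1

The yellow triangle moved from (14.8, 6.3) to (13.7, 2.3), a distance of √(1.1² + 4.0²) ≈ 4.1.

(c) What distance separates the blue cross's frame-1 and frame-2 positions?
5.1

The blue cross moved from (12.1, 11.1) to (8.6, 14.8), a distance of √(3.5² + 3.7²) ≈ 5.1.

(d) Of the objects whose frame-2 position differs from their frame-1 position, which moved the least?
the pink star

(moved 0.8)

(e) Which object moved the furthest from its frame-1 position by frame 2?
the cyan triangle

(moved 6.0; next 5.1)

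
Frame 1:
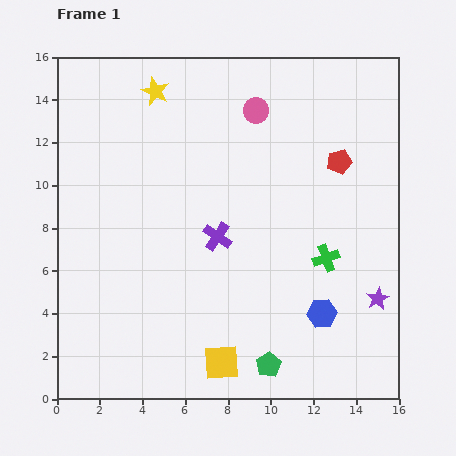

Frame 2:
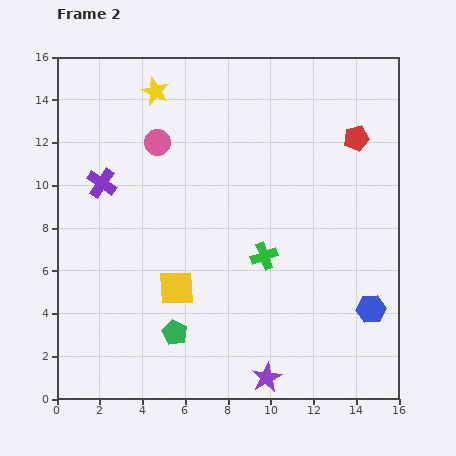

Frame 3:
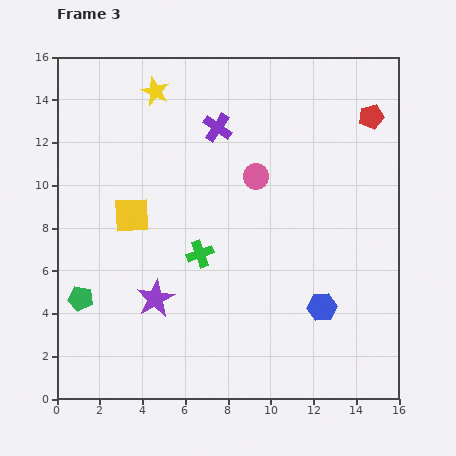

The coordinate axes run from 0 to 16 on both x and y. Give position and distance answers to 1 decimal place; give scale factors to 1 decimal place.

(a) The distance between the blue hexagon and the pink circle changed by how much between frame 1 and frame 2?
+2.7

Distance in frame 1: 10.0. Distance in frame 2: 12.7.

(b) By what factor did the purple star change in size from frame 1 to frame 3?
1.6×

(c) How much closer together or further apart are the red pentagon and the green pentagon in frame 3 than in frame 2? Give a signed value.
+3.5

Distance in frame 2: 12.5. Distance in frame 3: 16.0.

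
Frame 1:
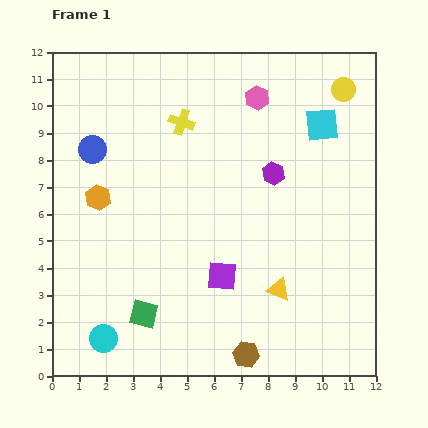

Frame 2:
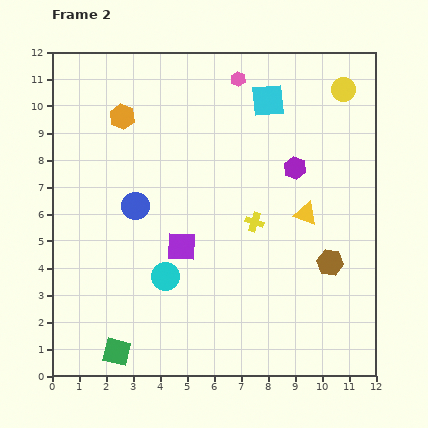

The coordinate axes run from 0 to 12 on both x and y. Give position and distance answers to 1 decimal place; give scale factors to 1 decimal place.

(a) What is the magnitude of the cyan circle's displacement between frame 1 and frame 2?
3.3

The cyan circle moved from (1.9, 1.4) to (4.2, 3.7), a distance of √(2.3² + 2.3²) ≈ 3.3.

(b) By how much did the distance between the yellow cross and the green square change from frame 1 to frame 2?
-0.2

Distance in frame 1: 7.2. Distance in frame 2: 7.0.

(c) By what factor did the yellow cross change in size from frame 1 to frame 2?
0.7×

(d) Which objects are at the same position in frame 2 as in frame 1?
the yellow circle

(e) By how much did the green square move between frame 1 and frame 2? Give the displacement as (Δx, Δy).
(-1.0, -1.4)

The green square was at (3.4, 2.3) in frame 1 and (2.4, 0.9) in frame 2.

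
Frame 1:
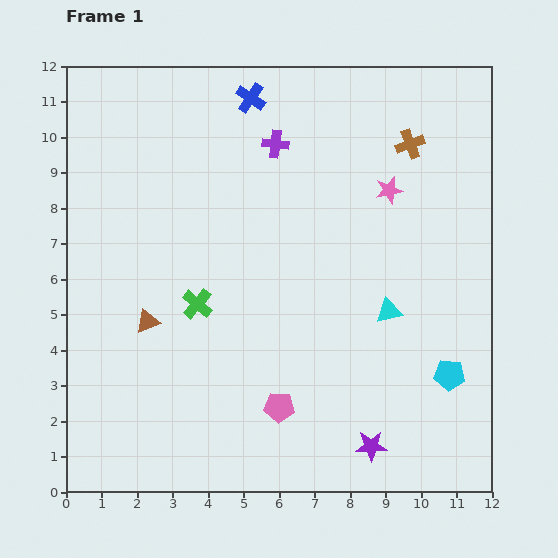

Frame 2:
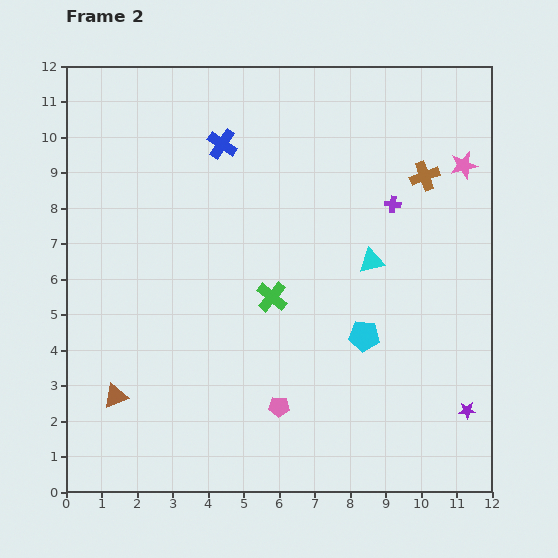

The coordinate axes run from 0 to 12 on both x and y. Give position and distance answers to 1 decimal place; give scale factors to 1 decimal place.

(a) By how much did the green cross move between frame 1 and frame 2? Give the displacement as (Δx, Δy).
(2.1, 0.2)

The green cross was at (3.7, 5.3) in frame 1 and (5.8, 5.5) in frame 2.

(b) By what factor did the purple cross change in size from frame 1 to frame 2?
0.6×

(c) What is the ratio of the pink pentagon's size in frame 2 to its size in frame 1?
0.7×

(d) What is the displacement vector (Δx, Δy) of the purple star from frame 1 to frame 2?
(2.7, 1.0)

The purple star was at (8.6, 1.3) in frame 1 and (11.3, 2.3) in frame 2.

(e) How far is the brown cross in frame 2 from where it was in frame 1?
1.0

The brown cross moved from (9.7, 9.8) to (10.1, 8.9), a distance of √(0.4² + 0.9²) ≈ 1.0.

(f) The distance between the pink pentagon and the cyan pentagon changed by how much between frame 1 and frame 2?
-1.8

Distance in frame 1: 4.9. Distance in frame 2: 3.1.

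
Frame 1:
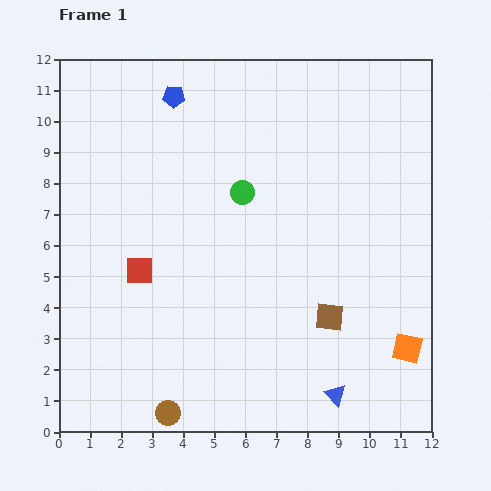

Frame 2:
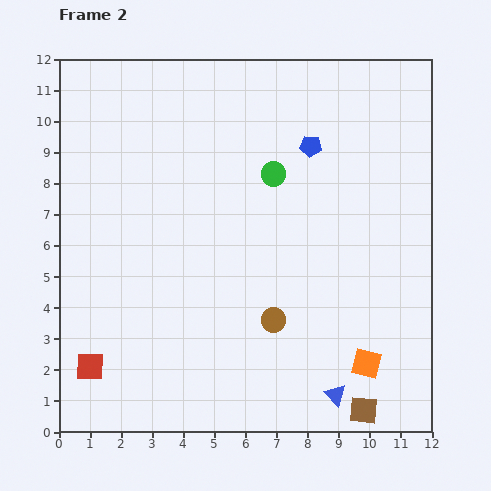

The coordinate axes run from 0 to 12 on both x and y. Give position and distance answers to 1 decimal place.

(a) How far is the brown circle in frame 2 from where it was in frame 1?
4.5

The brown circle moved from (3.5, 0.6) to (6.9, 3.6), a distance of √(3.4² + 3.0²) ≈ 4.5.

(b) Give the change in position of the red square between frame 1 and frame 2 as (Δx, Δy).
(-1.6, -3.1)

The red square was at (2.6, 5.2) in frame 1 and (1.0, 2.1) in frame 2.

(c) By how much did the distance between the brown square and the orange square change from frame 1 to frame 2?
-1.2

Distance in frame 1: 2.7. Distance in frame 2: 1.5.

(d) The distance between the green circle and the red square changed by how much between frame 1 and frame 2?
+4.5

Distance in frame 1: 4.1. Distance in frame 2: 8.6.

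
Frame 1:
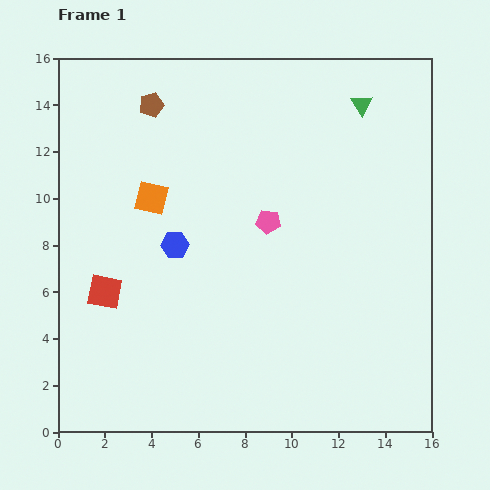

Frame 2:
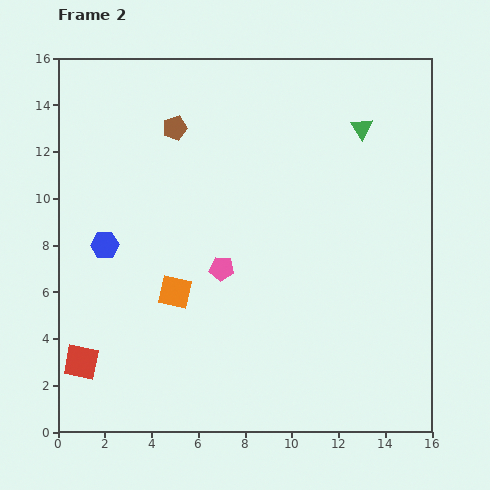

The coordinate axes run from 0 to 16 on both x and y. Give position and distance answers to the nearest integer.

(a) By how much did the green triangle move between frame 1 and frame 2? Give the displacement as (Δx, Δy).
(0, -1)

The green triangle was at (13, 14) in frame 1 and (13, 13) in frame 2.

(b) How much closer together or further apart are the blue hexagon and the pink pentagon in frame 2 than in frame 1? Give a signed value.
+1

Distance in frame 1: 4. Distance in frame 2: 5.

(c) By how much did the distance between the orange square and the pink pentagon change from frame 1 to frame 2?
-3

Distance in frame 1: 5. Distance in frame 2: 2.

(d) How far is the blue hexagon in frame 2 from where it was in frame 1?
3

The blue hexagon moved from (5, 8) to (2, 8), a distance of √(3² + 0²) ≈ 3.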